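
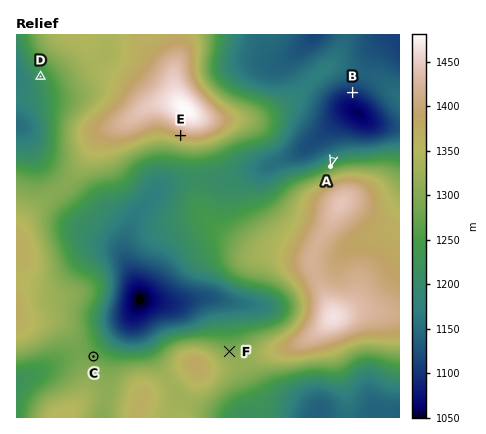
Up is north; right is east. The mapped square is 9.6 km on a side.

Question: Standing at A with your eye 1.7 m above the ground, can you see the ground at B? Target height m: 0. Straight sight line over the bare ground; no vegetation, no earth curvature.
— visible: true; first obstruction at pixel None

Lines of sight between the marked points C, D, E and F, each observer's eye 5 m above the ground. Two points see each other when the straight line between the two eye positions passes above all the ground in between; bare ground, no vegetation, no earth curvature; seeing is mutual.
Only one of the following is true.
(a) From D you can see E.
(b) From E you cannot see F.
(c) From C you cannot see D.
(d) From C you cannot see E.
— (c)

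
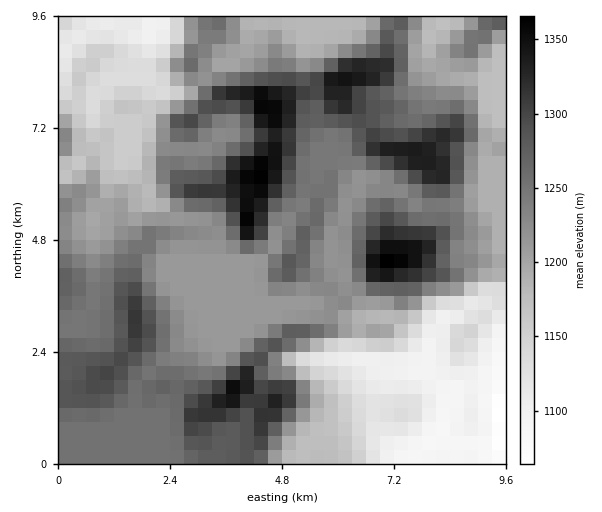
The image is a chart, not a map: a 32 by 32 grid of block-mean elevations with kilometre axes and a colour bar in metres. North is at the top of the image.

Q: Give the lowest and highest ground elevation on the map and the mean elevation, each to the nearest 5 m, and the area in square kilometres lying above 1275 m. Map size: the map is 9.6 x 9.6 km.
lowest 1055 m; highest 1375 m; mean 1225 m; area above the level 20.9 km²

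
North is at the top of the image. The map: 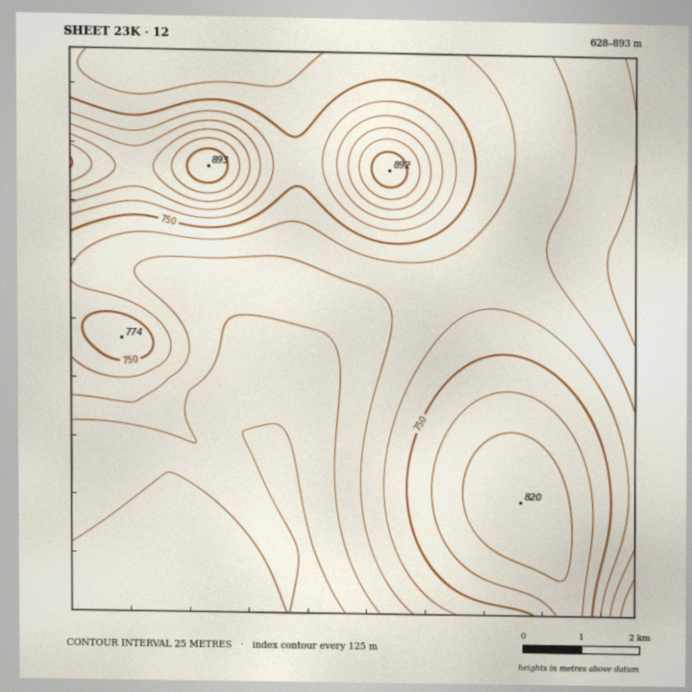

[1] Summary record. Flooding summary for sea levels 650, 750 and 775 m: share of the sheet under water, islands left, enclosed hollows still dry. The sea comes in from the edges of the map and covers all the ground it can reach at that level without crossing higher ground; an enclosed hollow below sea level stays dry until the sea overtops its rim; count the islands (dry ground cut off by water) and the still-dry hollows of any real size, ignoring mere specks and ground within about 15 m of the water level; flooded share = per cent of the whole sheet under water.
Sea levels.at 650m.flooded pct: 8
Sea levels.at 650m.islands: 0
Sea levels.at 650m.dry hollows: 0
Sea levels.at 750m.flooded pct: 71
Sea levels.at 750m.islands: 1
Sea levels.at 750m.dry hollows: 0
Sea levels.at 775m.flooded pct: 82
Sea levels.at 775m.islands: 1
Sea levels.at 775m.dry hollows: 0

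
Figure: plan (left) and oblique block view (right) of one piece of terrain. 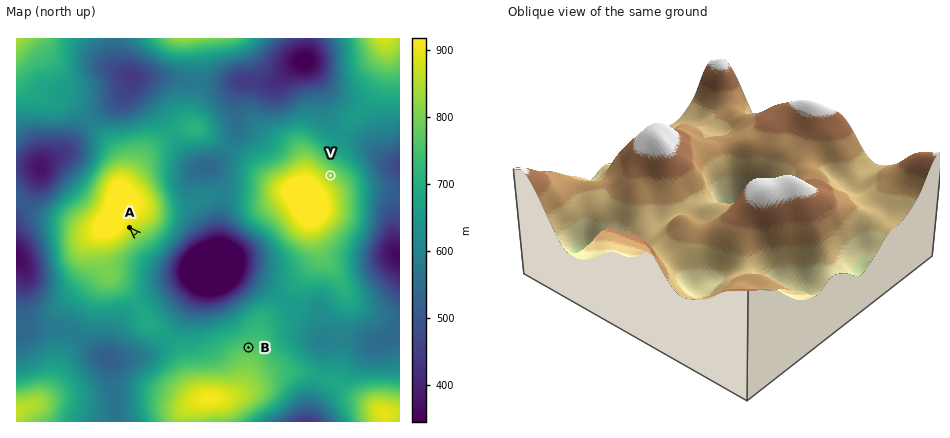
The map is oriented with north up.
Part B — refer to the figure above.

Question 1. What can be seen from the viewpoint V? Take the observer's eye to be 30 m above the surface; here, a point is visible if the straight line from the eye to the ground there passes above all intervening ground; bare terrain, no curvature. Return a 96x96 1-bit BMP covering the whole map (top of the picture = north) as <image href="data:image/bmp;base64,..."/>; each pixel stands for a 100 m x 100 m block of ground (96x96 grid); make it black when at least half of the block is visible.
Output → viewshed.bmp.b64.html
<image width="96" height="96" href="data:image/bmp;base64,Qk2+BAAAAAAAAD4AAAAoAAAAYAAAAGAAAAABAAEAAAAAAIAEAAATCwAAEwsAAAIAAAAAAAAA////AAAAAAAAAAAAAAAAAAAAAAAAAAAAAAAAAAAAAAAAAAAAAAAAAAAAAAAAAAAAAAAAAAAAAAAAAAAAAAAAAAAAAAAAAAAAAAAAAAAAAAAAAAAAAAAAAAAAAAAAAAAAAAAAAAAAAAAAAAAAAAAAAAAAAAAAAAAAAAAAAAAAAAAAAAAAAAAAAAAAAAAAAAAAAAAAAAAAAAAAAAAAAAAAAAAAAAAAAAAAAAAAAAAAAAAAAAAAAAAAAAAAAAAAAAAAAAAAAAAAAAAAAAAAAAAAAAAAAAAAAAAAAAAAAAAAAAAAAAAAAAAAAAAAAAAAAAAAAAAAAAAAAAAAAAAAAAAAAAAAAAAAAAAAAAAAAAAAAAAAAAAAAAAAAAAAAAAAAAAAAAAAAAAAAAAAAAAAAAAAAAAAAAAAAAAAAAAAAAAAAAAAAAAAAAAAAAAAAAAAAAAAAAAAAAAAAAAAAAAAAAAAAAAAAAAAAAAAAAAAAAAAAAAAAAAAAAAAAAAAAAAAAAAAAAAAAAAAAAAAAAAAAAAAAAAAAAAAAAAAAAAAAAAAAAAAAAAAAAAAAAAAAAAAAAAAAAAAAAAAAAAAAAAAAAAAAAAAAAAAAAAAAAAAAAAAAAAAAAAAAAAAAAAAAAAAAAAAAAAAAAAAAAAAAAAAAAAAAAAAAAAAAAAAAAAAAAAAAAAAAAAAAAAAAAAAAAAAAAAAAAAAAAAAAAAAAAAAAAAAAAAAAAAAAAAAAAAAAAAAAAAAAAAAAAAAAAAAAAAAAAAAAAAAAAAAAAAAAAAAAAAAAAAAAAAAAAAAAAAAAAAAAAAAAAAAAAAAAAAAAAAAAAAAAAAAAAAAAAAAAAAAAAAAAAAAAAAAAAAAAAAAAAAAAAAAAAAAAAAAAAAAAAAAAAAAAAAAAAAAAAAAAAAAAAAAAAAOAAAAAAAAAAAAAAAfgAAAAAAAAAAAAAA/4AAAAAAAAAAAAAA/4AAAAAAAAAAAAAA/8AAAAAAAAAAAAAA/8AAAAAAAAAAAAAA/8AEAAAAAAAAAAAA/+AcAAAAAAAAAAAA/+A8AAAAAAAAAAAA//n8AAAAAAAAAAAA///8AAAAAAAAAAAA///8AAAAAAAAAAAB///8AAAAAAAAAAAB///8AAAAAAAAAAAB///8AAAAAAAAAAAB///8AAAAAAAAAAAB///8AAAAAAAAAAAD///8AAAAAAAAAAAD///8AAAAAAAAAAAD///8AAAAAAAAAAAD///8AAAAAAAAAAAB///8AAAAAAAAAAAB///8AAAAAAAAAAAA///8AAAAAAAAAAAAD//8AAAAAAAAAAAAD//8AAAAAAAAAAAAD//8AAAAAAAAAAAAD//8AAAAAAAAAAAAD//8AAAAAAAAAAAAD//8AAAAAAAAAAAAD//8AAAAAAAAAAAAD//8AAAAAAAAAAAAD//8AAAAAAAP//4AH//8AAAAAAD///8AH//8AAAAAAf////AP//8AAAAAD/////wf//8AAAAAH/////////8AAAAAP/////////8AAAAAB/////////8="/>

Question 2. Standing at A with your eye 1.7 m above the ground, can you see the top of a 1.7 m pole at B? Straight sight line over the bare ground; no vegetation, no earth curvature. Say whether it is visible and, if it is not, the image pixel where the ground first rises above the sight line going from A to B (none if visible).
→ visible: true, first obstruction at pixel None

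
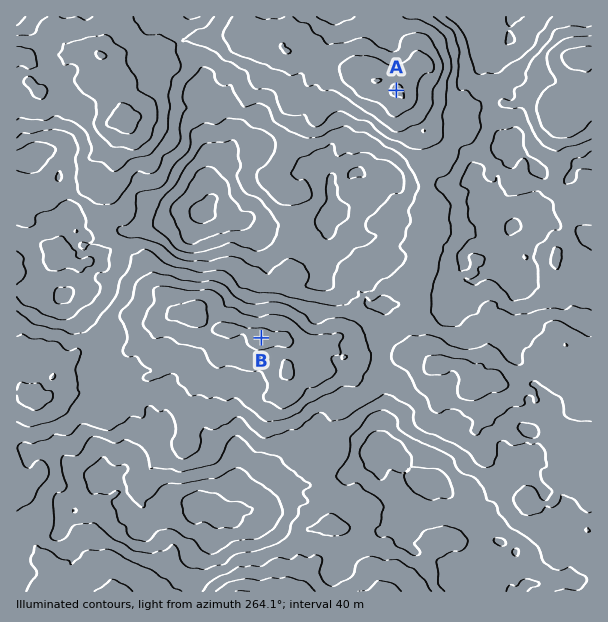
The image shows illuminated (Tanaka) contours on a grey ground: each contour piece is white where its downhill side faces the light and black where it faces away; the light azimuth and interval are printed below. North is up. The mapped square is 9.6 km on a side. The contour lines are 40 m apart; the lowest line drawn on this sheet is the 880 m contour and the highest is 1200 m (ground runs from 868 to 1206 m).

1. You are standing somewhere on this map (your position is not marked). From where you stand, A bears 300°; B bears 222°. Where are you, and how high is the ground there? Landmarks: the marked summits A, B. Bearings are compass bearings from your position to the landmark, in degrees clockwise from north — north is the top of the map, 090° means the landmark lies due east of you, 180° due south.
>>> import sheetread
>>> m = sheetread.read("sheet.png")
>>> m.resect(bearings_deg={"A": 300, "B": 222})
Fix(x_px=454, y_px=124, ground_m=1070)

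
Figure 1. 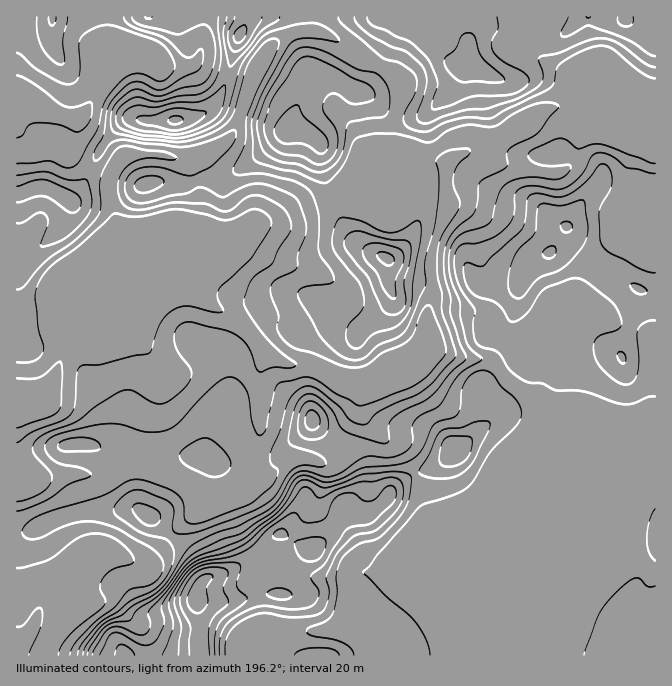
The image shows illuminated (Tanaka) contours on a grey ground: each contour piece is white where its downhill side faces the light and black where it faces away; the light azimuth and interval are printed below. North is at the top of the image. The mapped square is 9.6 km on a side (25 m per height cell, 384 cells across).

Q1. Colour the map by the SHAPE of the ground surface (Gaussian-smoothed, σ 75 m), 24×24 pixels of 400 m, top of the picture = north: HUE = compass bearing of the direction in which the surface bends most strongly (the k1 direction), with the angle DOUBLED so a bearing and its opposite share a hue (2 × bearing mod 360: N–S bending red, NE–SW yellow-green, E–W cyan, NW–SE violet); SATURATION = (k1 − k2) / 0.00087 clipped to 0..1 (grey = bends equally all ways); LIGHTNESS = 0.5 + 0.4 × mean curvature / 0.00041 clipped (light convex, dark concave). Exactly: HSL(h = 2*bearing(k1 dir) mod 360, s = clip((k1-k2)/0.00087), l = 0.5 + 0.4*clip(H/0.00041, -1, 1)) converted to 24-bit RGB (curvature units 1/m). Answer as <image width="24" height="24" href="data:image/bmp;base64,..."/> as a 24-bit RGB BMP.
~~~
<image width="24" height="24" href="data:image/bmp;base64,Qk32BgAAAAAAADYAAAAoAAAAGAAAABgAAAABABgAAAAAAMAGAAATCwAAEwsAAAAAAAAAAAAAa3qDO4SgDZT38drabTXhhTml5NiD6HcVMldlaYSDPsJCatU+wTmqeW+HjJqFc2qVf3CFeIGDgX+Ffn6DeXmDfn6EjImAfHmCcYV2X4JxEmMwer8A/yLgrxjc8e2T4WGDIl2edWcktMEwK9MvQ3B/f5GEeaCBg1t4gH5/foB+eoB5e4B6eHqBf3+Ei4V+en6ChoxnYIB1bHCSQqFvE4QiAAmJ/s3W04ahMTO8e4Him43UxLd8M0J5gJ1wfVtpgH1+gH9/f4B/f4B/foB+dX99e4F/ioB/g3t+mJR6WI9XSHxbfIlTd0k2Bi0aJf8S/6jl/2P+hmZVujpG4NZuJEZCco1La3x+f4B/f4B/f4B/f3+Af3+AfoCAdn9+goF7iHp5pIa1rn+jh0yDbD08qIxWOeSAEbN0b5FRSy6m/8z5ZsbW6Yi6zSzFfLtNKnJTcX9zf4B/f4B/f3+AgH5+f4B8eHx/fnt/iIaAd1K+0IPRjnjKdm/hxd/pvbDVJkBrOGcgJGclGGcr/5uUPTC50Lrk65nlQqPRUXV/ZYNbdIF3f4CAfHWFk3t2cH1zdn53hYh8Ul03gocpjIxBP3o3orxPhzUxkD5Wk6FrO35dEkM00v61BUe+51aMk4ra/nzwuDynjrFLQ4dxfIB/eH+AgHaVj36Zd4GNfoeBeyzLzp3fa6LEaLefVYRWb2GkkJGtjpugWlydgkTAf4sAZGwSJKAgZYkybCcr1VzN8drgNG+ZW3xtd4B3coJ2e4lwfHOKiIKLL5axVJXU4GOms2+jc3ybZXCMmXV8mYh4bI5tMD5w6YjGq/HSN5axmziTbHGtPsiczoNa6me6YIicZYaVfXyAgH99fYBreIRmU2wvUVgynbBJlIxmjYpvXmt3gnOKq4eFgZd8NkyHZeqr5qeZczCIQpSKbYSosVinuUpRnbZQkHTCfEBgioBgfmZcln9eWJFoip52KX6FjbqSfn+enIaTelZ4antWlqFllqRyOpKoeKYeaxoDe1wRL3MiPG4yN3Bmvn+73KCPkhNHZbavg4GafGiZva6FRIyynrWxSXamZJRMZYBMj1Fio2GRh6GZgKecpnCFbiBHvIFRaFm008DYu0q2KpMwIU5Uej4e3a4kcs+NcmuOc4OMX16krdGlfkGUqql6Z2F/f3iEf4B+WHt+dKWmnbSyoFJ7hSdWdbSqjWp8dZmLc6Sp1F+krt57BQk7dbuTpb5iuYpUU4Roe399W4JgkG9KkFVXfsc+VVp6f36Af4B/eIF9TotTiH1HoUuYeHmvi3mmiaC2gZ+ydjppwHxW4+2sAAhWv1M7btd+xpGCbJZNVXJNe2JpcpeVgJjF24yNJmMyUn9af4B/f4B/foB+cH98XIh0ZY2Em3ZkmGJSgTlBiElwo9yRyd2IAAIzu+uza2Ozq3aw0nywZqWsVLCteMO1clSJpmx85o/GK5hSQndTfIBpfYB4gHx4d35STnhUbIR9kmOMj2Osn+Hgju7f+mmtABxrheeDfF6iemmavW+Bw4CKT7KCb1dUfG1sZoRNm25O2rKuOBifvnsiRGQfcm8rt51GM4ZMUWI9XnhSerBjYsg/aD0qhog8zEZ1I3Q8jWBLbVNQkceErKHWtmB8WGR2fnZ3tZztn9bv3oCbDAFp69vwvbj1dH/rlILLr0+RUXVXWG5EeNwoSYNOf3x+aIF9s4RoSkqKZaueZ7XEZd1ZbCxu74mmU3SocHmydoFBiF022yxlCqdWVo8DdUkAc3IPRWee5WTdx1+lXZGo1Oe4HYN+bXxnf3NmlZFHRoVjdYJfnG1D2To0K6xzUthzkH7LSXOaaIxwlZx7LU11/0ye/yKarkT/OP5GAHAXDSBY38fJob/Utdy6oCKrfYdNqTCRsc5LQWMwWHMlIIgscJFOvJNtWIw1flA0fGRVg3JVjmJCKHFqRa3p1Oz3naf/6cb//8z1AB8z2ryewKFxfVo5qUVxeb+xHk2u9b3gnWzMdZi8i5wsEFgWiJVDeItpeX+ChYF1eFBfnK1zULuaDnNL0edOLh0WgGcn/2NRAF6DI7yf0YeKlYLTiMviyFe3RS1hnoM9w3iAgaPKycryj4jsPp6qdGuOgVprm1c4XF+hodOWgFqMTnZfdmkiQB4TWsYlnwtN/+JaADMpvNqcuIRxXxknijkjekJmas2bgLmcesFga0tArzRMt085PlYsWzAuo7+GW0yc3uCaZUydiy3E+UX/gO73YJLLBFeq/9fMAD7qAMwfmBo9qzXQoM7UerTLaKSVjJpltHZtXHSTXF6Syo+9l1/hk67fbsTG"/>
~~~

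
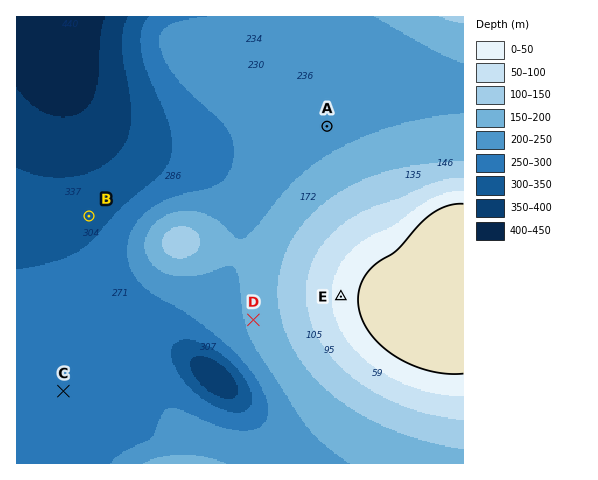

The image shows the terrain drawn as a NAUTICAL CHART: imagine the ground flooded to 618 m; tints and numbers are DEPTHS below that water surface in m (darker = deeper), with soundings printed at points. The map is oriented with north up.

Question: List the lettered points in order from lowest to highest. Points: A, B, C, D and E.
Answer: B C A D E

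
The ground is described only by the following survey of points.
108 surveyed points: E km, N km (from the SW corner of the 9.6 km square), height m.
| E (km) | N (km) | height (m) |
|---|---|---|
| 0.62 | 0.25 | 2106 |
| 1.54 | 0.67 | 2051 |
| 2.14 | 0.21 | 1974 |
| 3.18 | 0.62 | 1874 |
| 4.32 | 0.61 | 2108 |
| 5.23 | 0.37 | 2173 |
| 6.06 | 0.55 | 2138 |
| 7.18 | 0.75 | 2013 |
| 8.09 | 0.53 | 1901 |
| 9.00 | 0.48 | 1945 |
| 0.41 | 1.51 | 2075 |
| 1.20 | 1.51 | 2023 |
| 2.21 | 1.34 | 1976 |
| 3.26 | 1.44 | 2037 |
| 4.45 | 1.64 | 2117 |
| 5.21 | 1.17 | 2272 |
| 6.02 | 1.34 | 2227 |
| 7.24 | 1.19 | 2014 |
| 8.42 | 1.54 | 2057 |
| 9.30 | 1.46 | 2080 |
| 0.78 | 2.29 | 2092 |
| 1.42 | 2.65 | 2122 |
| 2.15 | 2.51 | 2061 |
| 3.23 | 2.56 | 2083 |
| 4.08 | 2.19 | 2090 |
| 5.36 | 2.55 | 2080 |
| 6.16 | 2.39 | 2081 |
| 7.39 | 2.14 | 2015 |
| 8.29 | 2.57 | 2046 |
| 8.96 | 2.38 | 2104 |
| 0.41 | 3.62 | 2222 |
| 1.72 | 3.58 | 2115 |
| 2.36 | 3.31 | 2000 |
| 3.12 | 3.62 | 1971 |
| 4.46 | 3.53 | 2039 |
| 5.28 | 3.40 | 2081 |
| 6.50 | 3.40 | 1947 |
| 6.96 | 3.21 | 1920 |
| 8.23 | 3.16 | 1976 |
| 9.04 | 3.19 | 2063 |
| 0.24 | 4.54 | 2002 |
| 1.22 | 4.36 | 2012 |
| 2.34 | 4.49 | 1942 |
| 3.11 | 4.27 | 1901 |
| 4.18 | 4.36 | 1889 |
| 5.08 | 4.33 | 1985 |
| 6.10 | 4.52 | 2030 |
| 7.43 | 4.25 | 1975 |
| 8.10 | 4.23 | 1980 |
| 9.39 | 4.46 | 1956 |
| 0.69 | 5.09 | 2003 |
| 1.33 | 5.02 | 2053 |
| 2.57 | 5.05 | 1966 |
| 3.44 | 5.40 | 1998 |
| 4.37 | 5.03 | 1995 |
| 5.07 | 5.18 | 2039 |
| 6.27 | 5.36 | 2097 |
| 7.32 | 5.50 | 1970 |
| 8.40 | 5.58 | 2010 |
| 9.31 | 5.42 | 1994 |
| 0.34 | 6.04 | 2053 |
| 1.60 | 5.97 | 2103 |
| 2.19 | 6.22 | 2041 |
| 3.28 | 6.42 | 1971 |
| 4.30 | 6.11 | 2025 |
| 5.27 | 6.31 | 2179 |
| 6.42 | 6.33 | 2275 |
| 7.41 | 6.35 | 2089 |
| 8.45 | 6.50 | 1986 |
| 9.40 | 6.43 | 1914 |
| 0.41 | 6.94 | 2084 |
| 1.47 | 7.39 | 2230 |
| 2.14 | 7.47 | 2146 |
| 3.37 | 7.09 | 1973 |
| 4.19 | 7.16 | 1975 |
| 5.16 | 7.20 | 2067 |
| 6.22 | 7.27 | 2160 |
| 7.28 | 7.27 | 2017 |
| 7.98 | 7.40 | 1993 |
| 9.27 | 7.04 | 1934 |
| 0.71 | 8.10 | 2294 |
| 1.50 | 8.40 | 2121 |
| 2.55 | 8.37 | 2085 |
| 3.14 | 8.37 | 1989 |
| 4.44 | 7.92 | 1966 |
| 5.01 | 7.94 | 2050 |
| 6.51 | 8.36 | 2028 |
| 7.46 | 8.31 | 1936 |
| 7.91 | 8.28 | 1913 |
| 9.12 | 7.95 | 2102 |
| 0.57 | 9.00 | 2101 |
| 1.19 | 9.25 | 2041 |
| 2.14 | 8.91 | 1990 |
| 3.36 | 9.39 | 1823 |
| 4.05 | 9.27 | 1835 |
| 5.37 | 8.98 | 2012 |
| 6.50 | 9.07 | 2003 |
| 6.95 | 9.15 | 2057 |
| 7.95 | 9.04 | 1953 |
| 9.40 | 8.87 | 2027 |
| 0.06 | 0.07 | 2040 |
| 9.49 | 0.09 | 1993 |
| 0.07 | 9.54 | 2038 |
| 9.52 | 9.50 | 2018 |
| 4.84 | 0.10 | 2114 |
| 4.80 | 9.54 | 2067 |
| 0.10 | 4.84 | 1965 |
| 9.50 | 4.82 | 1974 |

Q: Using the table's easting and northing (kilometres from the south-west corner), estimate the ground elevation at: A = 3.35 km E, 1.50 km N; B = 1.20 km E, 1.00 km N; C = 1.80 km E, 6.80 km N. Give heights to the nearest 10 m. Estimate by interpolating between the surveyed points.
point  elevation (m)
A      2040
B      2080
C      2140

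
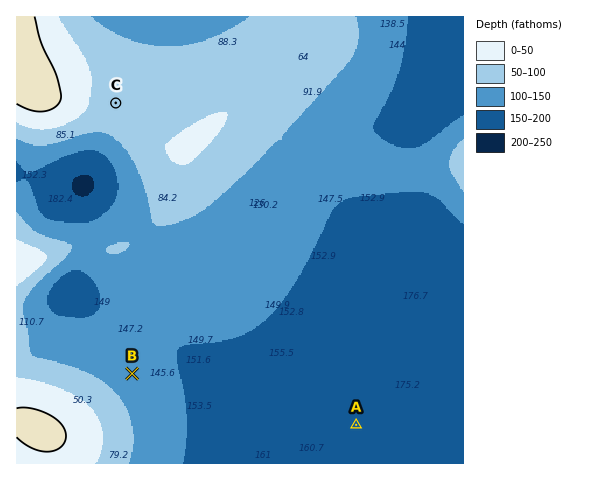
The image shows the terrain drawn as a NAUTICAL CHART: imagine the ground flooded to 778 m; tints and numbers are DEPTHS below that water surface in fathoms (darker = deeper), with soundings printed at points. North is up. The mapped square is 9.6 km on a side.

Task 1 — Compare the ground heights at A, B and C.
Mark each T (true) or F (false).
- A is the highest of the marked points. F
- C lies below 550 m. F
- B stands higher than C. F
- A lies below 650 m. T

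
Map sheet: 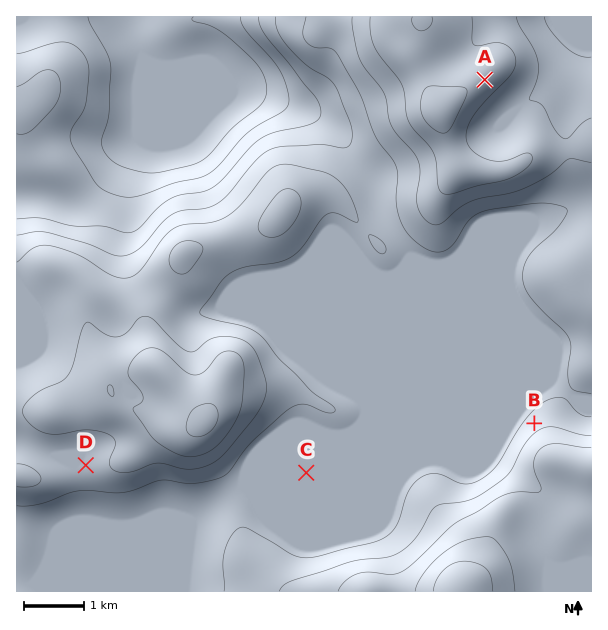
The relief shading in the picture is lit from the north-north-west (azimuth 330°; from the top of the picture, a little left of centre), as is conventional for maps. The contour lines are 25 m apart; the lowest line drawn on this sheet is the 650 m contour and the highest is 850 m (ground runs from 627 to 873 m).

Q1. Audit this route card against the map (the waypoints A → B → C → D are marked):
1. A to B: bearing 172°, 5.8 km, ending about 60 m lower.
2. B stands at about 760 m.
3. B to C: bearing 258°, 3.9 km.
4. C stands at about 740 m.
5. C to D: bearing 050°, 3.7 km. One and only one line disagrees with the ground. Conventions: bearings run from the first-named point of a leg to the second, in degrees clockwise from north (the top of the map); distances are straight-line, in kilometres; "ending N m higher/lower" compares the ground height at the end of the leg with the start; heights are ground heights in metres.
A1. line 5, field bearing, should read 272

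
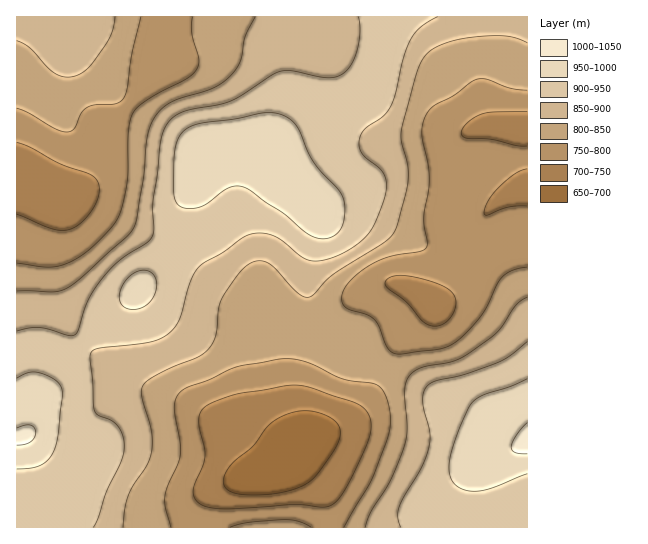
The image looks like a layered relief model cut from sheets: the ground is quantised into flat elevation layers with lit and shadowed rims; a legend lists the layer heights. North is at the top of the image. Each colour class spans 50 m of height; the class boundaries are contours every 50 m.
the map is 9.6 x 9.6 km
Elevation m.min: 650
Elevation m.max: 1010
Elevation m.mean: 850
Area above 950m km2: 8.7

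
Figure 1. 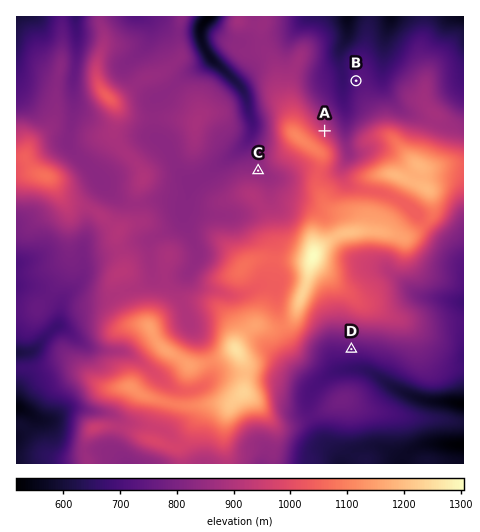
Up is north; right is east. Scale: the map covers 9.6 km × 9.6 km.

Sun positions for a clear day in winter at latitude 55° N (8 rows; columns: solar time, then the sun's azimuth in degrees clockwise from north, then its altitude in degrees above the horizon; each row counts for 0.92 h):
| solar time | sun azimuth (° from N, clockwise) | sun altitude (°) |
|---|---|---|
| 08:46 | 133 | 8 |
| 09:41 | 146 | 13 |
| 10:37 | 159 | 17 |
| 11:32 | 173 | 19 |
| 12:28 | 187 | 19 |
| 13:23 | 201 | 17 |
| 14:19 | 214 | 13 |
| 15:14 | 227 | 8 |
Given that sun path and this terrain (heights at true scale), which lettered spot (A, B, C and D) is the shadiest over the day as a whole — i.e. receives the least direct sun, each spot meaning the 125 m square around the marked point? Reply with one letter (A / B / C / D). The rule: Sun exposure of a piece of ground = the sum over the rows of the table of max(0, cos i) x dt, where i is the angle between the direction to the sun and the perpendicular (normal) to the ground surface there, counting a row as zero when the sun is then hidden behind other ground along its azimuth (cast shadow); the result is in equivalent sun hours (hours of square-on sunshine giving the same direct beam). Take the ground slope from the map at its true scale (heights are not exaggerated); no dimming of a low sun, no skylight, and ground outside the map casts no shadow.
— A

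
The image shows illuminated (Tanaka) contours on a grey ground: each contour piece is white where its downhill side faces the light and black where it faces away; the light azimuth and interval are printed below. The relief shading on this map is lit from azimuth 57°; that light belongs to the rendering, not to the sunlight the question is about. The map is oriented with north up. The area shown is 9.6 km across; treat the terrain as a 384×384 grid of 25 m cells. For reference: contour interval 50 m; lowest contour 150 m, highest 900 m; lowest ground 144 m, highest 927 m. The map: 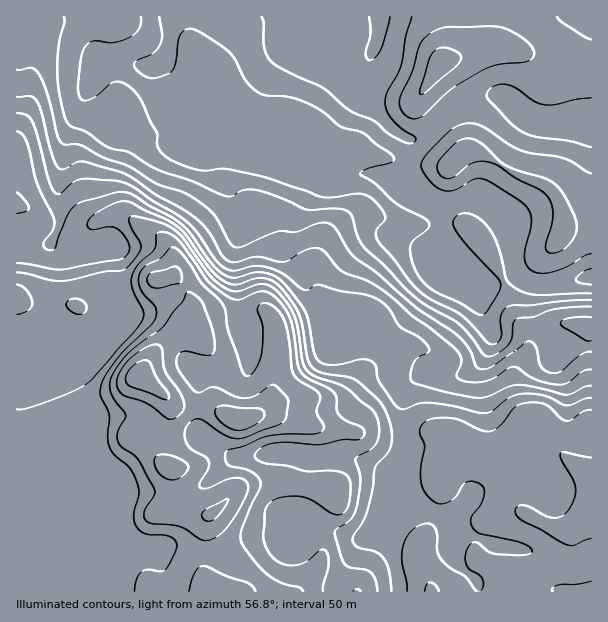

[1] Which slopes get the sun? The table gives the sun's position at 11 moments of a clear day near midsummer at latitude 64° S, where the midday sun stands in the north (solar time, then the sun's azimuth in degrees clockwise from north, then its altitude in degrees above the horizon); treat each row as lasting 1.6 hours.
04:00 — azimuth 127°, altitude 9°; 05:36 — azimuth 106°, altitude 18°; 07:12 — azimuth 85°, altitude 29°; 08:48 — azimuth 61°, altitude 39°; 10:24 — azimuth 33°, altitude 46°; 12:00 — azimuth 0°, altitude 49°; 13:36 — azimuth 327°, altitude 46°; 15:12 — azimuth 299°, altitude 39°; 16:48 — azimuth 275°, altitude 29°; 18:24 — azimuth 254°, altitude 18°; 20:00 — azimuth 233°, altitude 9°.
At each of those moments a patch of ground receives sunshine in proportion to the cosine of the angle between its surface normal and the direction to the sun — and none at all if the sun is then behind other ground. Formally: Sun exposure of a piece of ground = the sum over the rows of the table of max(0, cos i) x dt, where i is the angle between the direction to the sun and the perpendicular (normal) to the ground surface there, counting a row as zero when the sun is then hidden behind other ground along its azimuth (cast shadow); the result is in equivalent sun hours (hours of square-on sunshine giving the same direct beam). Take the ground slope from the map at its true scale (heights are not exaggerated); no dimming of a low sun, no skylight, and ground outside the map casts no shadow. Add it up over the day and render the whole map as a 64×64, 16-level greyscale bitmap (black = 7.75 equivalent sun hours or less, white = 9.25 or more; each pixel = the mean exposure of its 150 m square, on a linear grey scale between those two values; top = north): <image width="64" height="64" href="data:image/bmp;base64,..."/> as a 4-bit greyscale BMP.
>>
<image width="64" height="64" href="data:image/bmp;base64,Qk12CAAAAAAAAHYAAAAoAAAAQAAAAEAAAAABAAQAAAAAAAAIAAATCwAAEwsAABAAAAAAAAAAAAAAABEREQAiIiIAMzMzAERERABVVVUAZmZmAHd3dwCIiIgAmZmZAKqqqgC7u7sAzMzMAN3d3QDu7u4A////AIiIiIiIiHeZmIiJmZmYmZmHeJmYd4h4mIiIiIiIiIiIiIiIiIiIeJmYiJmZmZmZmZdompmHh3mZmYiIiIh3dmaIiIiIiIiJmZiImZmZmZmqmGeaqYeHiZmYiIiZmYh2ZoiIiIiIiImZmIiZmZmZmZqpd5mpmIiJmYiIiZmZmHd3iIiIiIiIiIiIiIiImZiIiJmYiZmZiJiIiIiIiIh2Z3iIiIiIiIiGZmZ2ZmeIiIiIiZh3iZiImIiIiIiIdlVXd4iIiIiIiHQyI0RERWeIeIiJl0V4iImZiIiIh2VUVnd3eIiIiIiIYyABNFVDRXh3iIh0I2iIiZmIiIh3ZVZ5mHeIiIiIiIh2ZURniGQjZ3d3dTIRV4iImIiIiId3iZmZiJmYiIiIh3iZmZmZljJGdmVURUNHiIiIiIiIiImZmZmJmZiIh3iGeImZmamZUiVmZlVnZEaIiId3iIiImZmZiImYiIiIiIZmVmd4maqWVmd3eIl1VniIh3d4iIiZmYiHeIiIiIiYh2UzRVVomqqYiImZmZdmeIiHd3d3eIiIiGZniIiImZh2UzV3dlaJqqmZmZqqqXZoiIiIdmd4iIiGVoiIiIiJmFMzWJmZiHiZmZmpmZmYVFeIiJmHd4iIiHZ4moiIiIiHMjV5mZqphlRWZodmZmUzV4iImZiIiIiId4mqiHd3iIZEaJmYiYdjAAABEQEjRENHiIiImZmYd4h4mZmId2d4hmeZmIhmZRAAAAAAE0VndleIiIiJmZmHd4mZiIiHdmdmeJmHdkQxATIAE1Z4iJmYd4mZiZmZqZh3iZmImZmIdlVniHVVRFRYmYZniIiJmZmImZmaqqqpmYiZmZmZmZmHdkRUMjVniJqqqYiHd3eJmpmYmqqqqZqqmqqqqpmaqqmGIRESZ4mZqqmamIh3d4mqqZiaqqqYmqqqqqmqiIiJqpcxIkeZmImZmJmZmaqqqqqYd4mqqpiaqqqqqYqIiId5mHZmiZqXeZiJmZiaqaqqmYZniZmZiaqZqqqYeYiIiHRqqZmYiXZoiImYmImpipmHZmZ3d3ZYqpmYd3d5iIiIZRaqqph3ZneIiIiIZ5hoiIh4h3ZmdkaqqphlVomIiIdmQXqqqWVFZ4iIiIhmZjd3iIiId4iZhZqqmIh4mYiIhmZkKKqqhVVniIiIiGZlJmd3eJiJmqqWiKmZiIh4iIiGVWZUmqqYd3eIiIiIdmQWZmZomZmqqqdkZ5mIZmd3eGQyRmZpqpmZiIeIh4h3YyZmVniZqqqqp1FYmZd3iGZ3dUMkZmeIiZmYd4h3iYhyJWVoiJqqqqqnUomqmZmZd3h3iGRmZDV5mZiImYmqmWJWZnmZqqqqqpVVqpqqqqqIiZmZh3dRFHiJmaqqqqqpU3eIiqqqqqqoZEaZmqqqqpmZmqmYeFEUZ4mqqaqqqqcmiZmaqqqql2ZmVZiIiZqqqqqqqpmYZFd3iaqZiaqqlFeJmaqqqphmZmZViGUzVoeqqqqqqqiJqpiJqYl5qqqGaImZqqqZlmZmZkeIdUMzV6qqiKqqqKqqqZqXeGaqqXZ4iJmqqph2ZmZlV4hlVDIjmZh3iIiYiaqqqZZVRJmYd4iImaqpl2ZmZkR4iHd3ZUSIiIh2RWZVeJqppjMyiId3iIiZmZh2VmZlRoiIiIh3Znd3iHUhIhJXmqqod0N3d3d4iIiIdlREVmRomIh4iIh3dmeIh1IRN5qqqph2NGZ3iHiZiHZURVVVZ5mXiHeIiIhmd4iJmGaKqpqph2ZlVneIiZmXZWd4iIeJqniIdniIiHiImZmqmaqqqpiImGVneJmZqZmHiaqHZpmYiIhmeIiJmZmZmaqqqqqamZmYZniJqpmZmZmqhmZniIiIdEV4iImZmIiZmaqqqamaqZd4iZqpmIiZqqhmZlM1iIUzVniJmZiIiJmJmqqqqqqpiImaqpiHd4iZh4d2IiJFQ0Z4iZmZmIiYqqqqqqqqqqmJmaqZiHd2Zmd3iHRGVDRFeJmZmZmIeJeaqqqqqqqZmImZmYd3d3ZVZmZ4h3iGVWiZmqqZmYh3iIqqqpmZiIiHiIh2ZmZmZmd4iZmZmZh3iZmqqqmZmIeImqqXeIdmd3d3dmZmZmZliJmaqZmqmZmZqpqqqpmYh4mamGZ3dmZ3ZmZmZmZmZWeZmamHZ5qqqqqZmaqqmZmHiZmHiIeIiHdmZmZmZ3d3iJqpmGRFeaqqmZmJmZmZqYd4mHeIh4mYiIiIeIiId4iZmqmHMjRomqmZiIiHeIiph3iHd4mIiZiIiIiIiIiImZmZmYZEQ0eJmZmYh2ZmZqmYh3d3mZiJmYiIiIiIiZmZmZmYh3d0NGiJmYh2ZmZmqZh3d3eZmZmZiHd3iImZmZmZiZiIiIdDRWeId2Z3dmaZmHdnd5mZiZmHd3iJmZmZmZmIiImZiGQzRWZmZ3d3d5mYdmZ3mZmZmYd3iImZmZmZmIiIiJiIdlRERFVneIiImZh3d3eZiIiIiIiIiJmZmZmZiId4iIiIdlVVVneIiIiZmHd3d3ZmZ4iImZmYiJmZmZmIiHd3iJmIh3Z3eIiImZmYd3d2ZVZniImZmZiIiIiIiIiId3eJmZmZiIiImZmZmZiHd3dmZmeIiZmZmIiIiId3eIh3eImaqZmZmZmZmZmIiId3d3d3d4mZmZmYiId3d4iIiHd4iZqpmZmZmZmZmYiIiIiIiIh3iZmZiIiIiIiIiIiIh3iJmZmZmZmZmZmI"/>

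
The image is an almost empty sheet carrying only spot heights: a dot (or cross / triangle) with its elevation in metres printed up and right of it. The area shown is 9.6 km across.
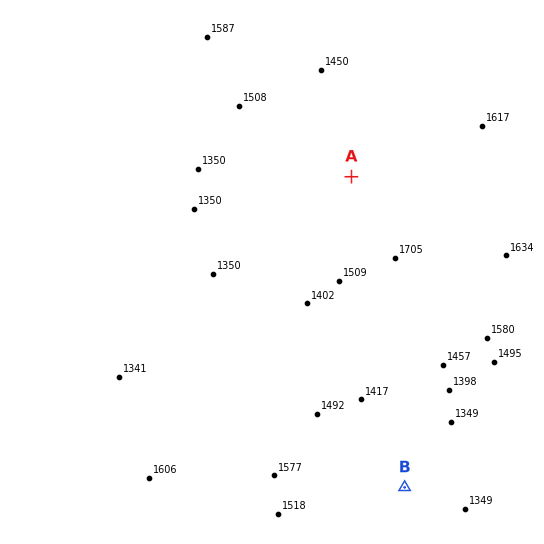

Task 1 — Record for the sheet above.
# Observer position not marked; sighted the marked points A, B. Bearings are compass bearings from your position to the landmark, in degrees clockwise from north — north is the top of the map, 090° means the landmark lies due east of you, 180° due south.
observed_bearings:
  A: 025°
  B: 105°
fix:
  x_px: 228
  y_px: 440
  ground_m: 1470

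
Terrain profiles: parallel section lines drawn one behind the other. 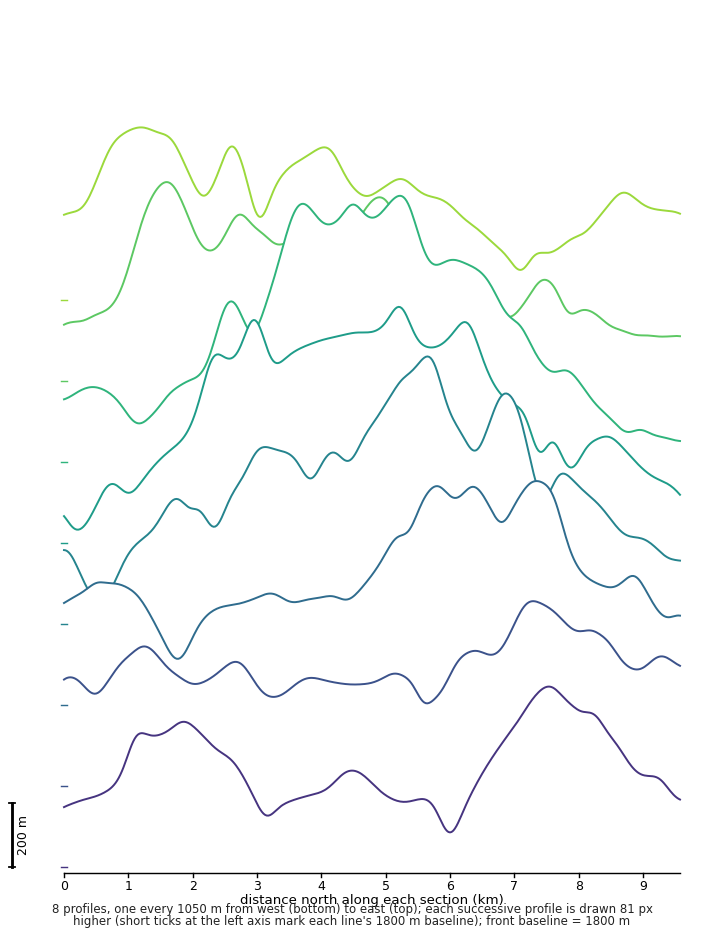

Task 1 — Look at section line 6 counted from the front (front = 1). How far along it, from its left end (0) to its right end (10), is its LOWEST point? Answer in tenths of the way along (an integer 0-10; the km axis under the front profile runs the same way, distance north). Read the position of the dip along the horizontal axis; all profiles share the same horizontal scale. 10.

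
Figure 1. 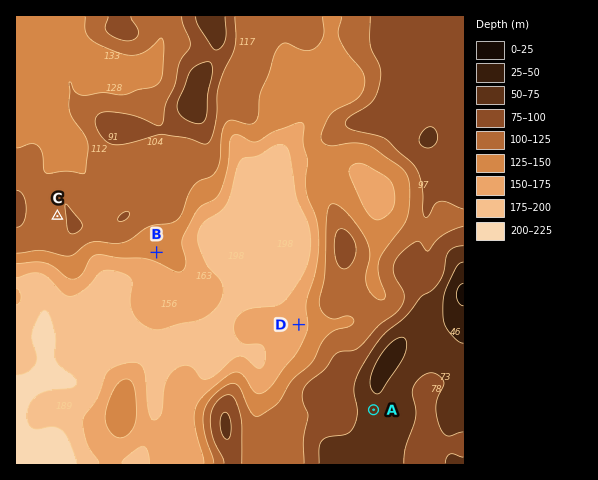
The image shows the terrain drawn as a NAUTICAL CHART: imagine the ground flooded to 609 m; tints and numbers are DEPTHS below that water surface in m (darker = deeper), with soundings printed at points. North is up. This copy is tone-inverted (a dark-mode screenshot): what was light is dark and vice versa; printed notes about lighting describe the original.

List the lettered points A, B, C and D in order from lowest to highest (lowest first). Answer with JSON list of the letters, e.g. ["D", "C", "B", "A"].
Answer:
["D", "B", "C", "A"]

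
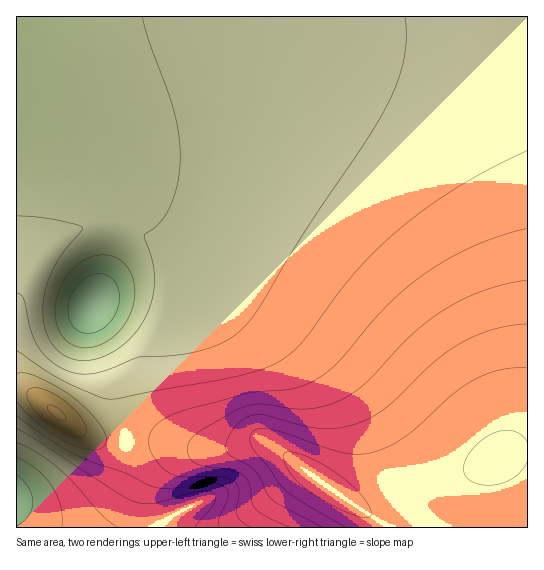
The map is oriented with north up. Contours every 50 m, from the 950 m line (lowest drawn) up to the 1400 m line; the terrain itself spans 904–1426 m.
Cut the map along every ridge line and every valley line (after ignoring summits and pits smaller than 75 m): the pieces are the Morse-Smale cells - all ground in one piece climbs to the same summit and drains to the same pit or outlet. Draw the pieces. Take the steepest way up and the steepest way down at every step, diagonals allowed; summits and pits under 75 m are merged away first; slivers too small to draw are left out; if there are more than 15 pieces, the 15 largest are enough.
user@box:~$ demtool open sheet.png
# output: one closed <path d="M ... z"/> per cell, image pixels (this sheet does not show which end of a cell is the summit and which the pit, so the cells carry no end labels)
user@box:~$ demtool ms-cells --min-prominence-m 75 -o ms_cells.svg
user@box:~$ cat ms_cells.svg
<path d="M527 16l-511 1 0 96 43 26 23 17 15 17 12 22 3 12-1 38-8 37-11 24 0 12 7 21 16 35 2 27 9 42 35-2 40 8 24 0 28-8 16 3 17 11 47 36 37 24 9 7 2 6 147-1z"/><path d="M17 113l-1 274 18 8 52 40 17 6 22 2 0-6-6-28-4-35-16-35-7-21 0-12 11-24 8-37 1-38-3-12-12-22-15-17-23-17z"/><path d="M261 441l-8 0-28 8-24 0-40-8-32 0-4 2-2 24-10 20-20 24-18 9-16 1-21-5-21-11-1 22 364 0-1-5-9-7-51-34-33-26z"/><path d="M21 388l-5 1 0 116 22 11 13 4 16 1 12-2 14-8 20-24 10-20 2-24-22-2-17-6-52-40z"/>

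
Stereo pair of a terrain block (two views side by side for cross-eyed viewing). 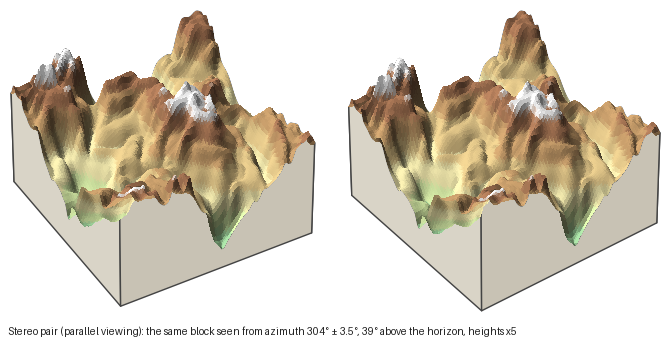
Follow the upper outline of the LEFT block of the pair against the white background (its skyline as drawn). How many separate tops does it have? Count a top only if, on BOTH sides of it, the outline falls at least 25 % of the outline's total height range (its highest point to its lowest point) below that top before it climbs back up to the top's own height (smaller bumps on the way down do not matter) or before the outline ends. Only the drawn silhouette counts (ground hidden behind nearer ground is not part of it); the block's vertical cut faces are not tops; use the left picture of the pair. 2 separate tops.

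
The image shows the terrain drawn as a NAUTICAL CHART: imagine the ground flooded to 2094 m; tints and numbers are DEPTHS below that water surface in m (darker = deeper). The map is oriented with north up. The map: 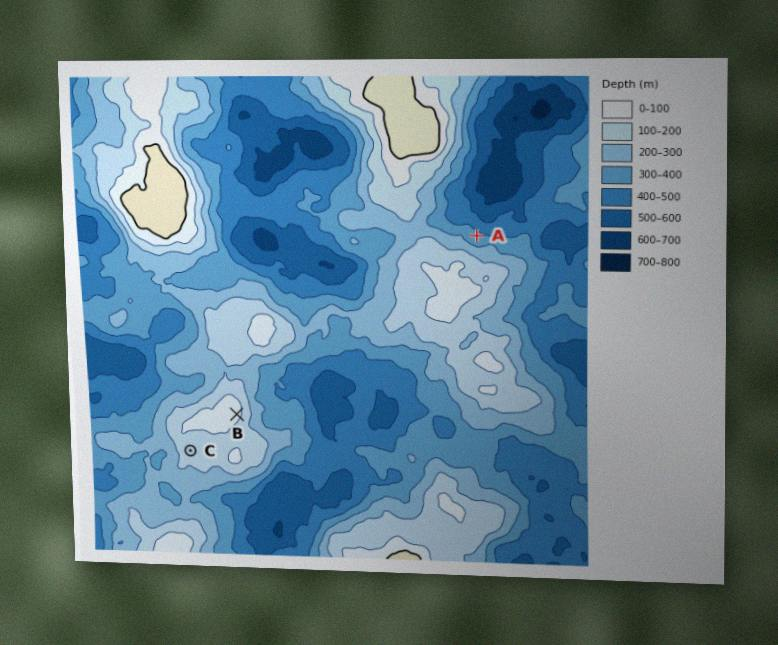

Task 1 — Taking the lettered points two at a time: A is below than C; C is below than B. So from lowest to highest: A C B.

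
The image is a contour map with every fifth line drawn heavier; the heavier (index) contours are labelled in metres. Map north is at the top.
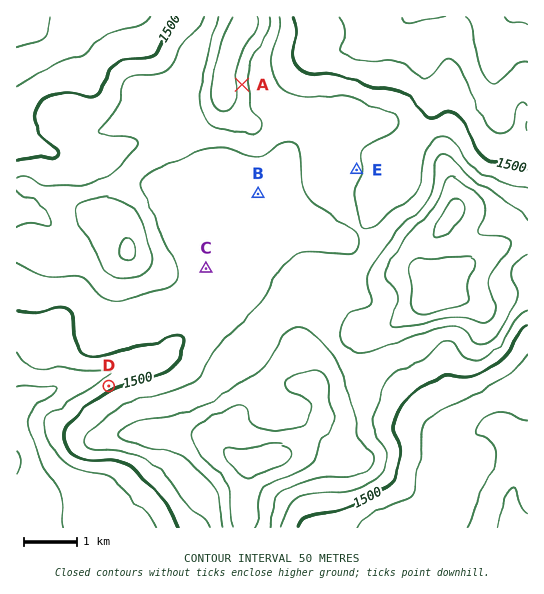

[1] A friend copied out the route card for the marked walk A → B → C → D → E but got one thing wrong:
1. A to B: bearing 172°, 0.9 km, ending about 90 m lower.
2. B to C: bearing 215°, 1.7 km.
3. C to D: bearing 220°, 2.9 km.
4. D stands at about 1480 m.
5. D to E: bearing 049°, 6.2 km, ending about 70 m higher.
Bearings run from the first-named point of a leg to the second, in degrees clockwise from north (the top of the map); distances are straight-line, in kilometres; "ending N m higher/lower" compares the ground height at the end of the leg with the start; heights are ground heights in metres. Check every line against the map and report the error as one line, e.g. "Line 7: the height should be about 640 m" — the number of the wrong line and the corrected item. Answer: Line 1: the distance should be 2.1 km.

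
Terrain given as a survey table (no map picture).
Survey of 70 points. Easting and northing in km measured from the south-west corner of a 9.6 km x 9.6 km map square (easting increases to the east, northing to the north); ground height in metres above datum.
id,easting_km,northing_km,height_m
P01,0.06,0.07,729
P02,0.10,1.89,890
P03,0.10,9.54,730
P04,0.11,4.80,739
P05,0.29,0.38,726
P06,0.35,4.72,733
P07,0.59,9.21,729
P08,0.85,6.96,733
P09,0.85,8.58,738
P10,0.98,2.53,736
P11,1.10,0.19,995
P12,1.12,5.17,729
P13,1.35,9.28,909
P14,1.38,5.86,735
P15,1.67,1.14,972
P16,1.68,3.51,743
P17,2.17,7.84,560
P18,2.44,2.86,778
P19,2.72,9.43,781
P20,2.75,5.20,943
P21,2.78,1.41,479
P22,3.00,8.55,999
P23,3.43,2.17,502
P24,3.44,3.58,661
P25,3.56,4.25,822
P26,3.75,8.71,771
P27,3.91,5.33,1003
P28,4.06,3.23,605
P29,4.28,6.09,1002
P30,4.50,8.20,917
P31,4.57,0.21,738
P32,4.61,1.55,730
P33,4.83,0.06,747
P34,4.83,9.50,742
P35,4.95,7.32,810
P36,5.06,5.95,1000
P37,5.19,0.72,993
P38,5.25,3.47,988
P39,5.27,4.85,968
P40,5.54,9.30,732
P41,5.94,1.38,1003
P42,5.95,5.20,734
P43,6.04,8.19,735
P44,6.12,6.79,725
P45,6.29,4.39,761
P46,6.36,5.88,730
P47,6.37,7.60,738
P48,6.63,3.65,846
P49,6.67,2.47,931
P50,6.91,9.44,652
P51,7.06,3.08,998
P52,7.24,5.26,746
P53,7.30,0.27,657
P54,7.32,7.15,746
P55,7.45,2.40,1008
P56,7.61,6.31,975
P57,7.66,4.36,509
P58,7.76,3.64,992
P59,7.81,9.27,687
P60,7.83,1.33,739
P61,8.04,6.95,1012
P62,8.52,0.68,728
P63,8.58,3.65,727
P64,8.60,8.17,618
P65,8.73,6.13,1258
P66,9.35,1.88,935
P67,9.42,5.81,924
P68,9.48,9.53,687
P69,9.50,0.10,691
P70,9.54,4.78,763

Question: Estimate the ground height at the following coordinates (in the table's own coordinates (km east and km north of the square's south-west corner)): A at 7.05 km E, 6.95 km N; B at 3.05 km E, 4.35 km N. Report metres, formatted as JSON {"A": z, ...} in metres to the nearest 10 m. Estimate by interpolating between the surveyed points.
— {"A": 730, "B": 850}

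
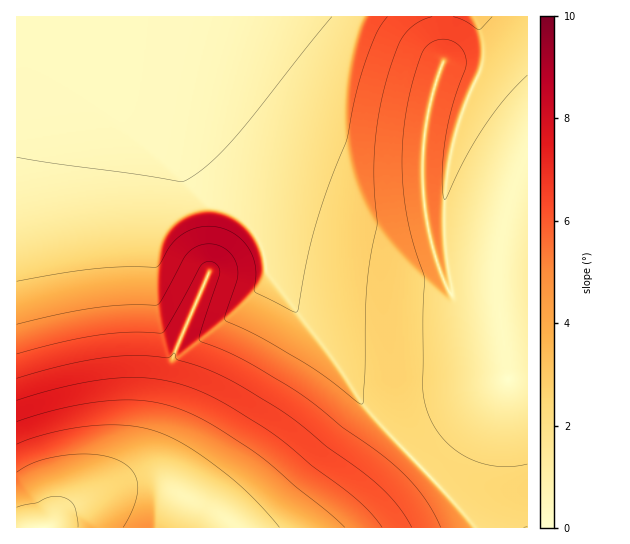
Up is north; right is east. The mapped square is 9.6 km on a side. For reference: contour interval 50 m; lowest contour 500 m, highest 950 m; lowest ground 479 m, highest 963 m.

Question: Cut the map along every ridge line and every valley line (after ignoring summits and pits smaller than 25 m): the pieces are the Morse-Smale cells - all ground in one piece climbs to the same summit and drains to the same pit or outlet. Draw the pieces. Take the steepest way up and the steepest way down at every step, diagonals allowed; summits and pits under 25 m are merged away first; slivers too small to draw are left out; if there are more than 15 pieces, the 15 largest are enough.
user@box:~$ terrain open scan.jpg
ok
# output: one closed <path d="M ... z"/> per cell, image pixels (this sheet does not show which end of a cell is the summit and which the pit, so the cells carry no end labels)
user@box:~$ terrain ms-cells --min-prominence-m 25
<path d="M167 16l-151 1 0 510 459 1-23-29-88-93-32-49-64-83-5-27-10-17-11-13-24-17-26-30-12-24-12-48-3-33z"/><path d="M527 16l-358 0-2 2-2 47 3 33 8 36 16 36 26 30 24 17 11 13 10 17 5 27 64 83 32 49 113 122 51-1z"/>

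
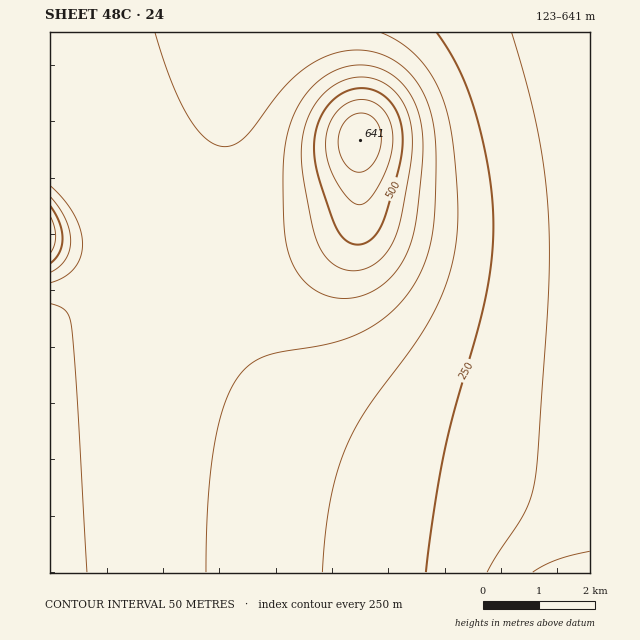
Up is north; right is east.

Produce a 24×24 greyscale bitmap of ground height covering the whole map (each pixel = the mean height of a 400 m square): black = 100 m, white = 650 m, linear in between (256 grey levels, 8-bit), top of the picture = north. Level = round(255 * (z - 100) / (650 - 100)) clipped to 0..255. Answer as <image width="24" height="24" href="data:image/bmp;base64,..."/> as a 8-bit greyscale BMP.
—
<image width="24" height="24" href="data:image/bmp;base64,Qk12BgAAAAAAADYEAAAoAAAAGAAAABgAAAABAAgAAAAAAEACAAATCwAAEwsAAAABAAAAAAAAAAAAAAEBAQACAgIAAwMDAAQEBAAFBQUABgYGAAcHBwAICAgACQkJAAoKCgALCwsADAwMAA0NDQAODg4ADw8PABAQEAAREREAEhISABMTEwAUFBQAFRUVABYWFgAXFxcAGBgYABkZGQAaGhoAGxsbABwcHAAdHR0AHh4eAB8fHwAgICAAISEhACIiIgAjIyMAJCQkACUlJQAmJiYAJycnACgoKAApKSkAKioqACsrKwAsLCwALS0tAC4uLgAvLy8AMDAwADExMQAyMjIAMzMzADQ0NAA1NTUANjY2ADc3NwA4ODgAOTk5ADo6OgA7OzsAPDw8AD09PQA+Pj4APz8/AEBAQABBQUEAQkJCAENDQwBEREQARUVFAEZGRgBHR0cASEhIAElJSQBKSkoAS0tLAExMTABNTU0ATk5OAE9PTwBQUFAAUVFRAFJSUgBTU1MAVFRUAFVVVQBWVlYAV1dXAFhYWABZWVkAWlpaAFtbWwBcXFwAXV1dAF5eXgBfX18AYGBgAGFhYQBiYmIAY2NjAGRkZABlZWUAZmZmAGdnZwBoaGgAaWlpAGpqagBra2sAbGxsAG1tbQBubm4Ab29vAHBwcABxcXEAcnJyAHNzcwB0dHQAdXV1AHZ2dgB3d3cAeHh4AHl5eQB6enoAe3t7AHx8fAB9fX0Afn5+AH9/fwCAgIAAgYGBAIKCggCDg4MAhISEAIWFhQCGhoYAh4eHAIiIiACJiYkAioqKAIuLiwCMjIwAjY2NAI6OjgCPj48AkJCQAJGRkQCSkpIAk5OTAJSUlACVlZUAlpaWAJeXlwCYmJgAmZmZAJqamgCbm5sAnJycAJ2dnQCenp4An5+fAKCgoAChoaEAoqKiAKOjowCkpKQApaWlAKampgCnp6cAqKioAKmpqQCqqqoAq6urAKysrACtra0Arq6uAK+vrwCwsLAAsbGxALKysgCzs7MAtLS0ALW1tQC2trYAt7e3ALi4uAC5ubkAurq6ALu7uwC8vLwAvb29AL6+vgC/v78AwMDAAMHBwQDCwsIAw8PDAMTExADFxcUAxsbGAMfHxwDIyMgAycnJAMrKygDLy8sAzMzMAM3NzQDOzs4Az8/PANDQ0ADR0dEA0tLSANPT0wDU1NQA1dXVANbW1gDX19cA2NjYANnZ2QDa2toA29vbANzc3ADd3d0A3t7eAN/f3wDg4OAA4eHhAOLi4gDj4+MA5OTkAOXl5QDm5uYA5+fnAOjo6ADp6ekA6urqAOvr6wDs7OwA7e3tAO7u7gDv7+8A8PDwAPHx8QDy8vIA8/PzAPT09AD19fUA9vb2APf39wD4+PgA+fn5APr6+gD7+/sA/Pz8AP39/QD+/v4A////AJCMh4N/enZxbWlkYFtWUkxHQTkwJh0WEpCLh4N+enZybWlkYFtXUk1IQjs0LSYhHY+Lh4N+enZybmllYVxXUk5IQz03MSsmIo+Lh4N+enZybmpmYV1YU05JRD45My4pJI+Lh4J+enZzb2tnYl5ZVE9KRT86NC8qJI+KhoJ+e3dzb2xoZGBbVlFLRkA6NS8qJY6KhoJ/e3d0cG1qZmJdWFNNR0E7NTAqJY6KhoJ/e3h1cm9saWVgW1ZPSUM8NjAqJY6KhoJ/fHl2c3FvbGllYFlTS0Q+NzErJY2KhoJ/fHl3dXRycW9rZl9XT0c/ODErJY2JhoJ/fHp4d3d3d3d0bmZcUklBOTIrJYyJhYJ/fHp5eXp8f4GAem9jV0xDOjMsJYKFhIJ/fHt6e32CiY+QiXxsXVBFOzMsJWJ7g4F/fHt7fICHkp6knYp1YlNGPDQsJUR0goF+fHt7fIGLmqy3sJh9Z1VIPTQsJUl5goB9e3p6fIKNn7bFvqODaVZIPTQsJWqCg4B9enl5e4GOpL/RyauHalZHPDMrJIOFgn98eXh3eX+Pqszg17SLalVGOzIrJIiFgX57eHZ1dn2Or9jy6L6OaVJEOjEqI4iEgH16d3Rzc3mKrNj17MGOZ09CODApIoeDgHx5dXNxcHSBnsXg2bOEYUs/Ni4nIYeDf3t3dHFubW52iaS3s5dzWEY8NCwmIIaCfnp2c29samlsdYKMiHdhTkE4MSslH4WBfXl1cW5qZ2VkZmpsaV5RRj02LykjHg=="/>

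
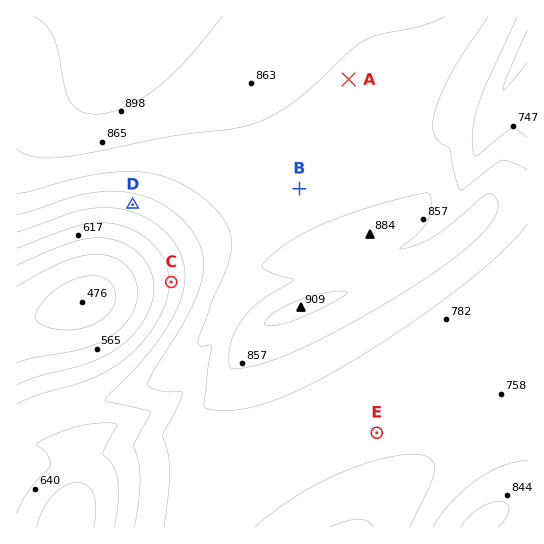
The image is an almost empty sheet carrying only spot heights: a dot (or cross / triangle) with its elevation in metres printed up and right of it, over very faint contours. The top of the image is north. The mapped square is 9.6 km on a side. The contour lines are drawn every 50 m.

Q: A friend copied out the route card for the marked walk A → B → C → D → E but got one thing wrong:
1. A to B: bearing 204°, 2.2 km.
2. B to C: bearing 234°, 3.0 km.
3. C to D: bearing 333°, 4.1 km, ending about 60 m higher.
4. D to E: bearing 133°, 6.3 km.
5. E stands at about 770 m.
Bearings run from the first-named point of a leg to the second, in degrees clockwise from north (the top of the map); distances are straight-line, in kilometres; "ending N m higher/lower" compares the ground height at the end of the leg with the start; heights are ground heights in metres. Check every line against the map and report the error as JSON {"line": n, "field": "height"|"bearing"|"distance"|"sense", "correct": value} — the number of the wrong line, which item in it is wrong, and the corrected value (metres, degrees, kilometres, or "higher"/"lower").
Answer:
{"line": 3, "field": "distance", "correct": 1.6}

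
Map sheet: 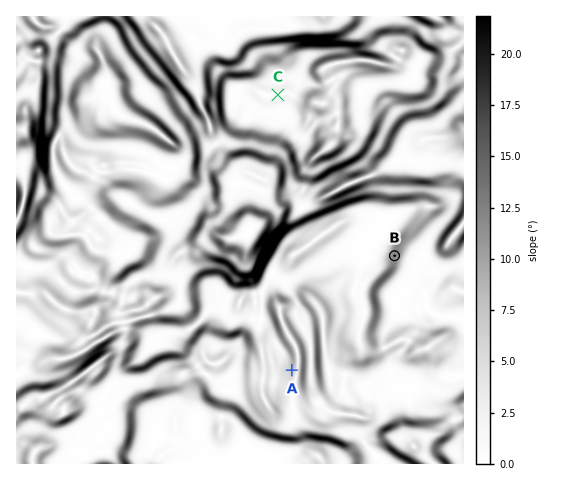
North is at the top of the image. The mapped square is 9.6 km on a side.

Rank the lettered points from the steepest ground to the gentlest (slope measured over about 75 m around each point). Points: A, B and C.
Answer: B A C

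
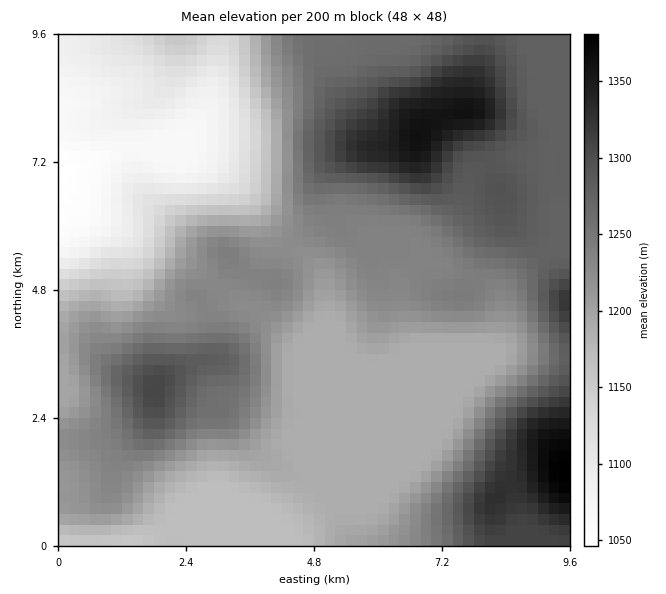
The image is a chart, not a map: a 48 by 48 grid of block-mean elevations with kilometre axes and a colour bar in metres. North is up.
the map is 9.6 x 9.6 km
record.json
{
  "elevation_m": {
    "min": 1040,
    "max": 1380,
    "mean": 1220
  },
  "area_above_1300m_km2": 11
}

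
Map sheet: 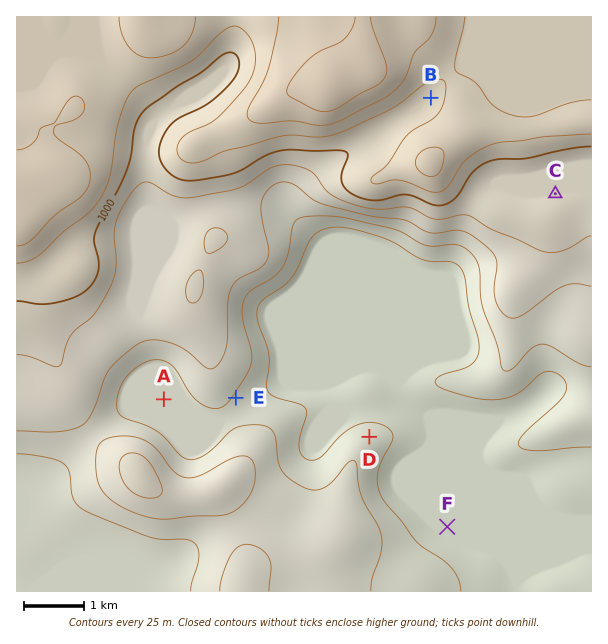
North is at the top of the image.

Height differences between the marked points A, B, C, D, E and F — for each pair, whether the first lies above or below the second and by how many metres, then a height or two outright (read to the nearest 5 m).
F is below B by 135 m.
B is above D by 110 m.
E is below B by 100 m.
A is below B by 100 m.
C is above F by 95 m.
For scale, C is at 980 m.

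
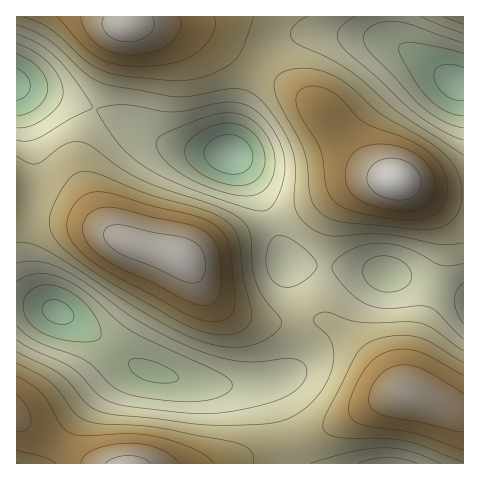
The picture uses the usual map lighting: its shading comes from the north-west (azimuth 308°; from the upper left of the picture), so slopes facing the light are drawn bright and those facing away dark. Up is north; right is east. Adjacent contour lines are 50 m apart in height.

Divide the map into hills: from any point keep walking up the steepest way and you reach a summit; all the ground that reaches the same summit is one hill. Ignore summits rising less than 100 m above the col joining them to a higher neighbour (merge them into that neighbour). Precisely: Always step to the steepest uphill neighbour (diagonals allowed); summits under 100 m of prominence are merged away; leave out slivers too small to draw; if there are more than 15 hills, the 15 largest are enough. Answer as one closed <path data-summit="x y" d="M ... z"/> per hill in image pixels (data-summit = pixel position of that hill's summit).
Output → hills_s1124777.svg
<path data-summit="180 257" d="M17 85l-1 219 38 6 38 22 45 34 22 8 41 10 25 2 35-2 19-5 8-5 8-13 1-34-9-62-20-56-14-28-13-19-12-8-32-3-30-7-65-34z"/><path data-summit="397 180" d="M325 34l-18 0-16 3-14 8-13 12-9 14-9 21-15 59 0 3 9 8 9 13 12 21 25 67 95 9 37 9 45 15 1-212-12-4-56-36-21-6z"/><path data-summit="407 395" d="M288 263l-2 1 4 19 6 44-1 34-5 10-6 5-23 7 9 6 5 9 21 64 2 2 165 0 1-167-34-13-49-12z"/><path data-summit="127 463" d="M25 304l-9 1 1 159 280-1-7-15-15-50-9-13-57 0-57-13-15-6-64-47-23-10z"/><path data-summit="127 25" d="M389 16l-372 0-1 68 85 26 18 9 33 19 17 8 27 5 34 4 10-44 11-30 10-19 16-17 14-8 16-3 60 3 31 8-8-12z"/><path data-summit="463 17" d="M463 16l-73 0 0 17 3 6 7 7 52 34 11 4z"/>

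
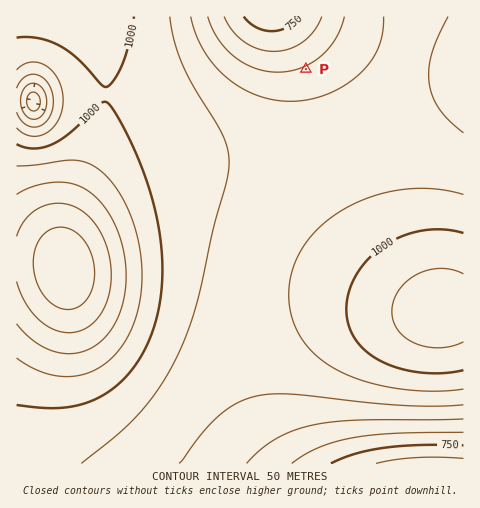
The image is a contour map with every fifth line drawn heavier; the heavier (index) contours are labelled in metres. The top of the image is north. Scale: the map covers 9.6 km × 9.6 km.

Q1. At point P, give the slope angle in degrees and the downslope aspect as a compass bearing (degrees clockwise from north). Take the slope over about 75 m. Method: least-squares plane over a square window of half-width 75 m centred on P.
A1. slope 5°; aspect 336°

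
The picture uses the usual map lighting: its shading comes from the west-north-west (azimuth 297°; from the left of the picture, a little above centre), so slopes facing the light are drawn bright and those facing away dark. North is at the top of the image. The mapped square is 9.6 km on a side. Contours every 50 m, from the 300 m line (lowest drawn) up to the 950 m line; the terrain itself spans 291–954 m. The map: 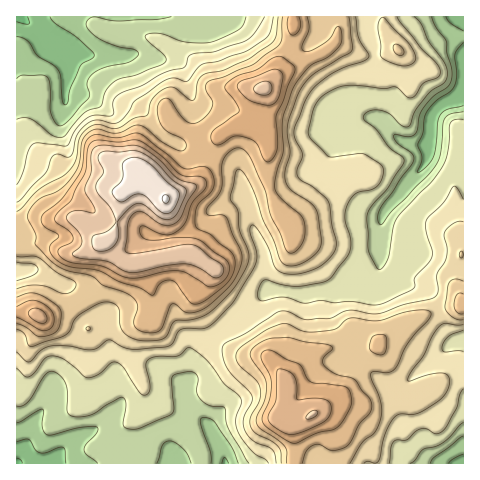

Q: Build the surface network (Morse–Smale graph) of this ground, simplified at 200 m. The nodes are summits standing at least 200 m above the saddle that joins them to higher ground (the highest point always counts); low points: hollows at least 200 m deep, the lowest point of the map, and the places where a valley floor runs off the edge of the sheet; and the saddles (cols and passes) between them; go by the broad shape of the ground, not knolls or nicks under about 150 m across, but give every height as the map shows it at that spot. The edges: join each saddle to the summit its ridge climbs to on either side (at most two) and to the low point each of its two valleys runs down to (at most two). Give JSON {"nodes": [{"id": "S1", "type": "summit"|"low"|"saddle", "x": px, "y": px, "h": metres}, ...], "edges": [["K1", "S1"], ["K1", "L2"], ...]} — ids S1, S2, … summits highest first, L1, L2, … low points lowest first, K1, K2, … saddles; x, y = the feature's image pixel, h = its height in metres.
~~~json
{"nodes": [
{"id": "S1", "type": "summit", "x": 166, "y": 200, "h": 954},
{"id": "S2", "type": "summit", "x": 313, "y": 414, "h": 805},
{"id": "L1", "type": "low", "x": 18, "y": 17, "h": 291},
{"id": "L2", "type": "low", "x": 17, "y": 463, "h": 296},
{"id": "L3", "type": "low", "x": 463, "y": 60, "h": 303},
{"id": "L4", "type": "low", "x": 461, "y": 463, "h": 340},
{"id": "K1", "type": "saddle", "x": 439, "y": 309, "h": 589},
{"id": "K2", "type": "saddle", "x": 214, "y": 339, "h": 541}],
"edges": [["K1", "S2"], ["K1", "L3"], ["K1", "L4"], ["K2", "S1"], ["K2", "S2"], ["K2", "L2"], ["K2", "L3"]]}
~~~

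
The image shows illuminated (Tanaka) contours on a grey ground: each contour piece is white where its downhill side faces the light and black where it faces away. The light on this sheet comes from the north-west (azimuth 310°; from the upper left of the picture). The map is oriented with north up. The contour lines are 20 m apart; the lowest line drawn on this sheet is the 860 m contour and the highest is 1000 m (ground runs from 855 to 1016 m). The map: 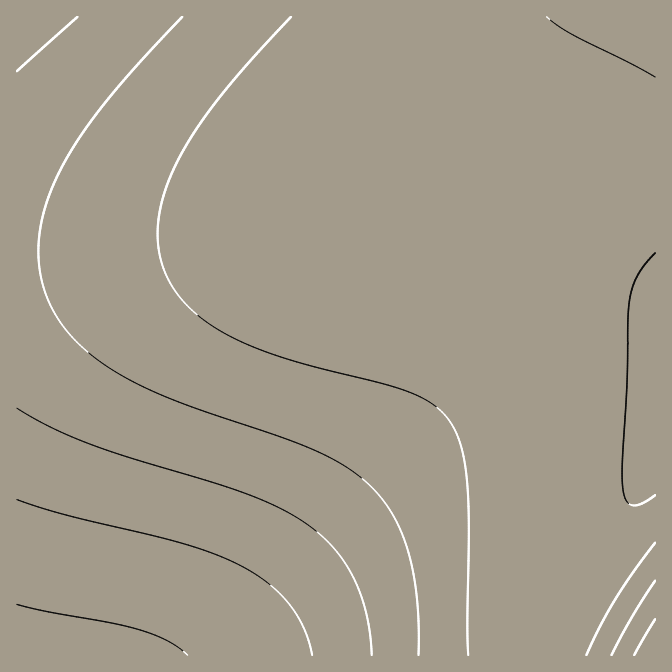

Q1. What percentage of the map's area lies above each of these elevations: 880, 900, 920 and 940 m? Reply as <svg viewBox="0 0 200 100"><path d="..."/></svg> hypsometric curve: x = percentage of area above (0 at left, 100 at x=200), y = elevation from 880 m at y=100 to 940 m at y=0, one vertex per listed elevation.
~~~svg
<svg viewBox="0 0 200 100"><path d="M184 100l-15-33-26-34-41-33"/></svg>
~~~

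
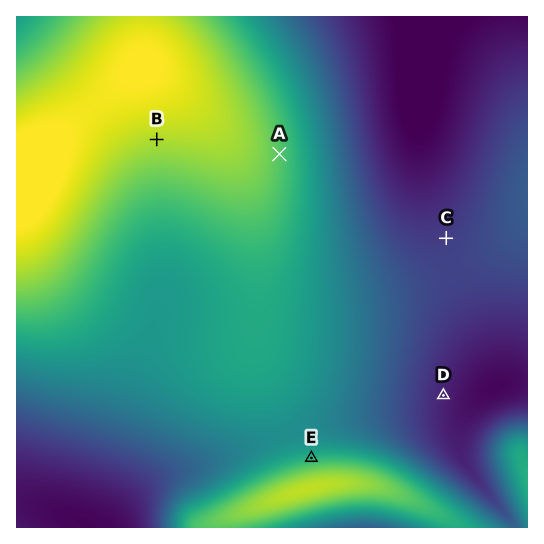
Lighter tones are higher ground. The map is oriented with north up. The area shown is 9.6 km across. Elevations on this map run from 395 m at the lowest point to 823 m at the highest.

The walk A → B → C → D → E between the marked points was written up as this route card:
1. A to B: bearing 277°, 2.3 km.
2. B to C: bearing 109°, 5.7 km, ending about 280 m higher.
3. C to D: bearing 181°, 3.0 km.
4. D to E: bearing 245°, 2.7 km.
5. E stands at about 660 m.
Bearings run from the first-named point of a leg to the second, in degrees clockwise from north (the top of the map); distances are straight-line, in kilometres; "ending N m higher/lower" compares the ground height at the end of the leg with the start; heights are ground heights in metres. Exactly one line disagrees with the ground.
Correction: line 2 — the sense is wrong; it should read lower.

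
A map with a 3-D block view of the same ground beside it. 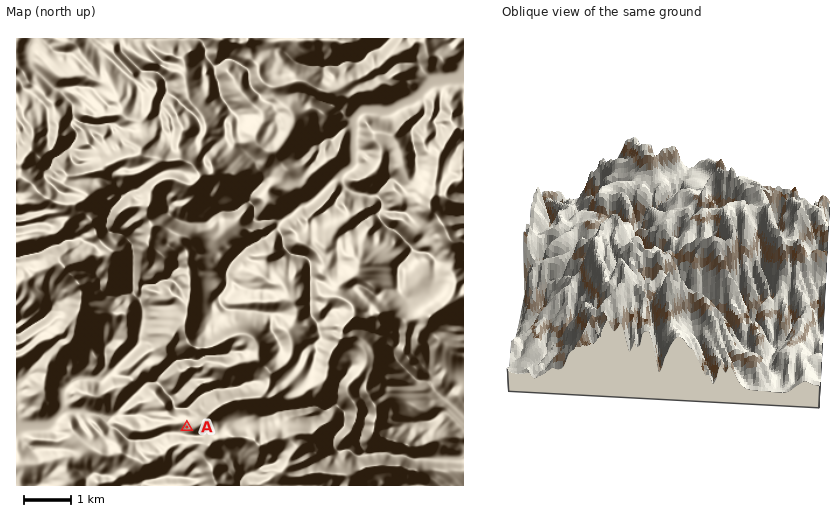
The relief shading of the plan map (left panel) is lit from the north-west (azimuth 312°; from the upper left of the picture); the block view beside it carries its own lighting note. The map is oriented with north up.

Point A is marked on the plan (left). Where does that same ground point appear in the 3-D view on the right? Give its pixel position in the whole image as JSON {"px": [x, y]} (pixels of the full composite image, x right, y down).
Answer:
{"px": [785, 280]}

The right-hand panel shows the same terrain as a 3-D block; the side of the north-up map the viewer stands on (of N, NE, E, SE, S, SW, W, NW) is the W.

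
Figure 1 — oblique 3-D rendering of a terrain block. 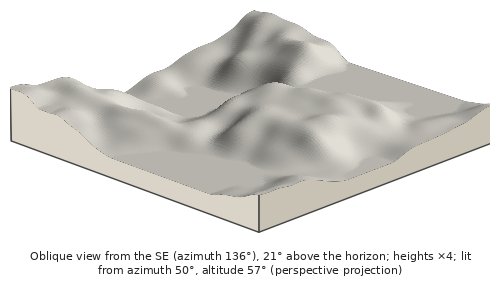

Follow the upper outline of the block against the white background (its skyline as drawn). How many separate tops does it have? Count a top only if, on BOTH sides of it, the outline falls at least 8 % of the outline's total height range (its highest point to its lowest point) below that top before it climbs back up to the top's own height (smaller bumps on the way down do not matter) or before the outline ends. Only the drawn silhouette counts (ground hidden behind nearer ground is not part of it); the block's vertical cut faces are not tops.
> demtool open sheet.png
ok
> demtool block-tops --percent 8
2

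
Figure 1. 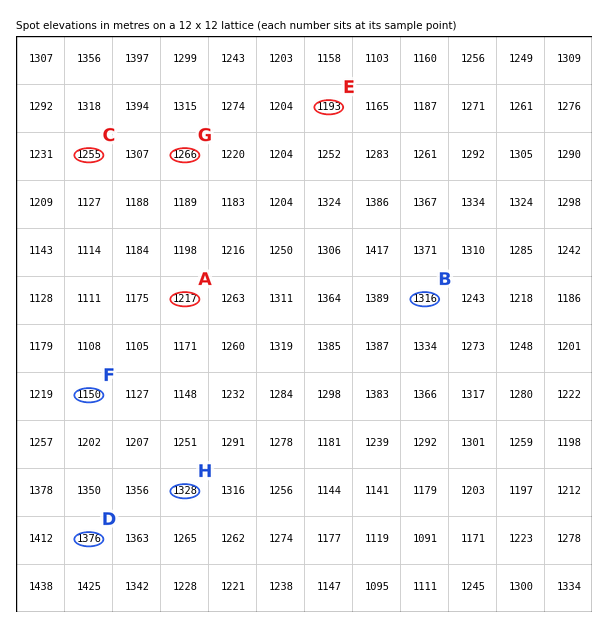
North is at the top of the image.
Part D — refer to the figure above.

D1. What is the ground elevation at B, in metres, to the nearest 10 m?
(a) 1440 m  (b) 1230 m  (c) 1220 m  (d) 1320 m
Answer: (d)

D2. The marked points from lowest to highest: F G H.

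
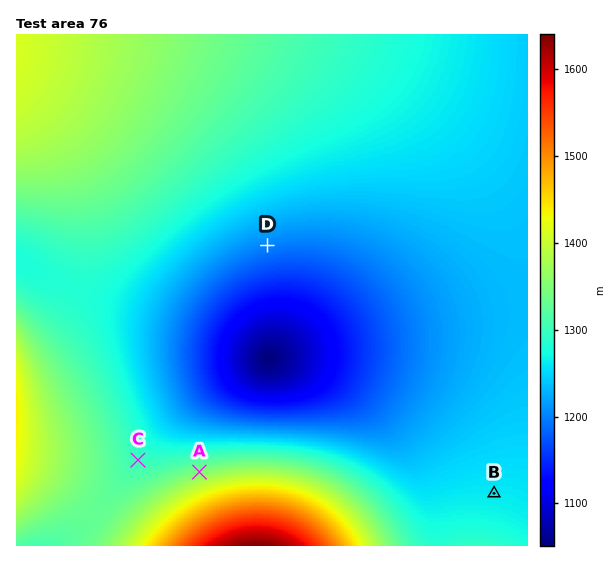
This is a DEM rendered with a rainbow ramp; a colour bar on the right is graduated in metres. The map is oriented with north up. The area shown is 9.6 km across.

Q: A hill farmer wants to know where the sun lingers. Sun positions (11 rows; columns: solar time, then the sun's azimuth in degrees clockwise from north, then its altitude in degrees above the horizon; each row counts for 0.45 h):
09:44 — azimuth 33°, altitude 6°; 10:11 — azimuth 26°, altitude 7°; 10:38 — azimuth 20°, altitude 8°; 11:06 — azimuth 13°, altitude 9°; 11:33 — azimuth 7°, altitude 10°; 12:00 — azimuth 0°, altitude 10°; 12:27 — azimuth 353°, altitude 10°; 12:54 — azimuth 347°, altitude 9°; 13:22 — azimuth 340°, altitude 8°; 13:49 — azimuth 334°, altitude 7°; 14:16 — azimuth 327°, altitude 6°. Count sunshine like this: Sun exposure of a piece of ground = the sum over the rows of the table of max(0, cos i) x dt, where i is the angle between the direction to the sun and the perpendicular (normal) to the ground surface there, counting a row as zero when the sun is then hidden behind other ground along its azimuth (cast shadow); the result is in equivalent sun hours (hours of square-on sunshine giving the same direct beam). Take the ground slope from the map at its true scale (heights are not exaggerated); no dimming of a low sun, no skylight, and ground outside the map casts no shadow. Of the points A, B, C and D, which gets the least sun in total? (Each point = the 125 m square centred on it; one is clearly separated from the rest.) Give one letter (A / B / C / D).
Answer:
D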